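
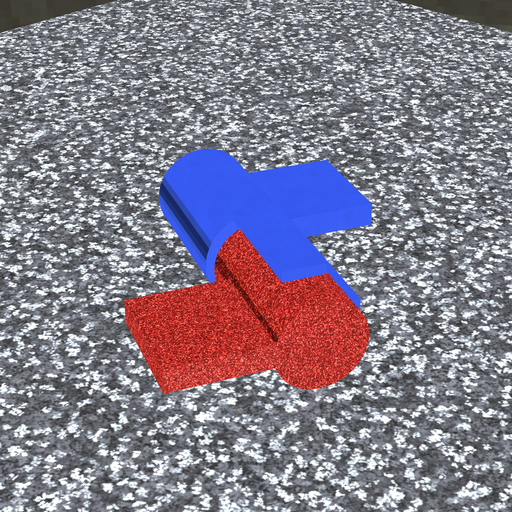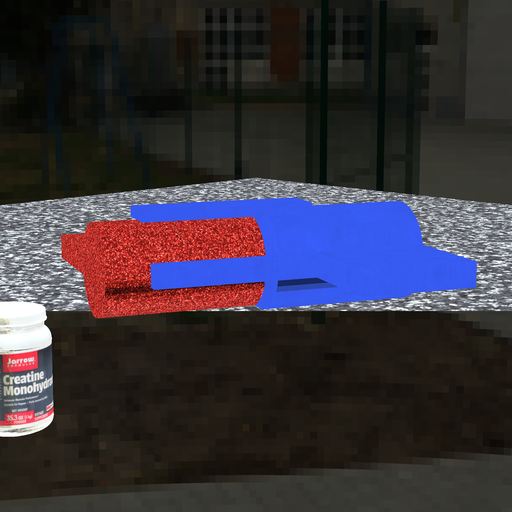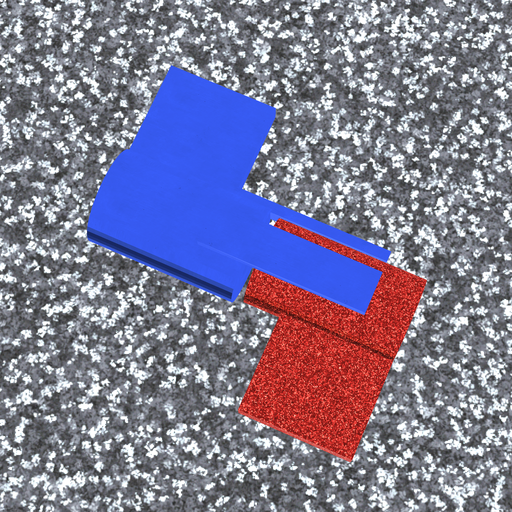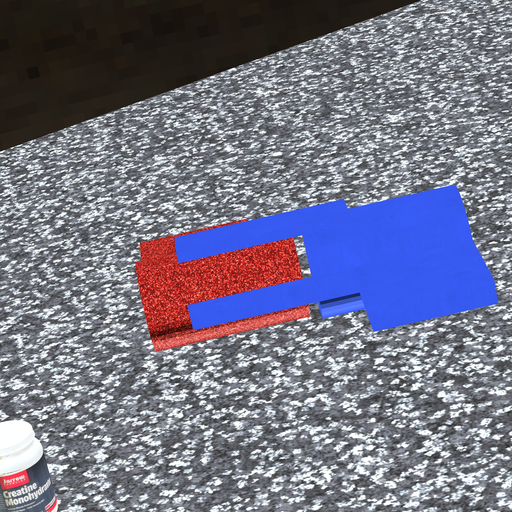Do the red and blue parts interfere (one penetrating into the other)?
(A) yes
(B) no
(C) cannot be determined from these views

(B) no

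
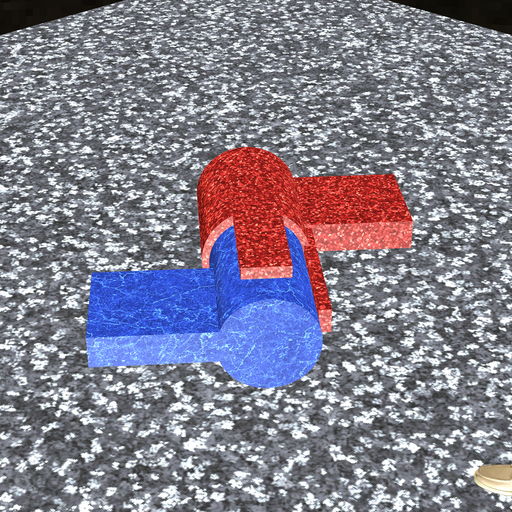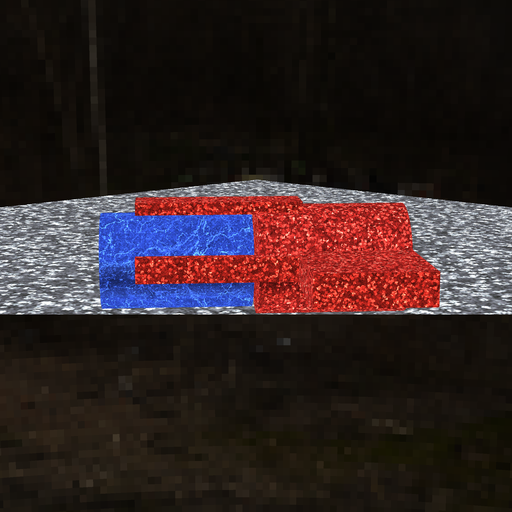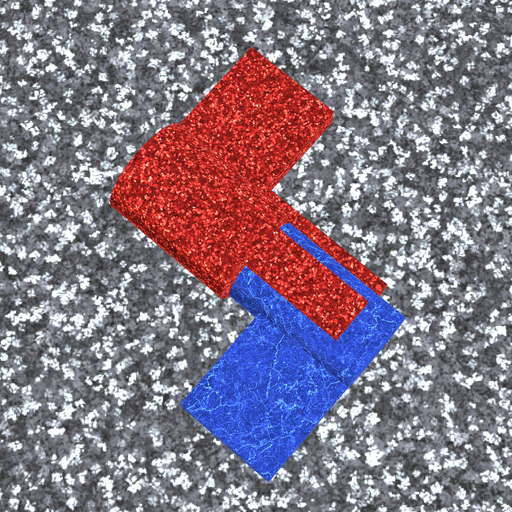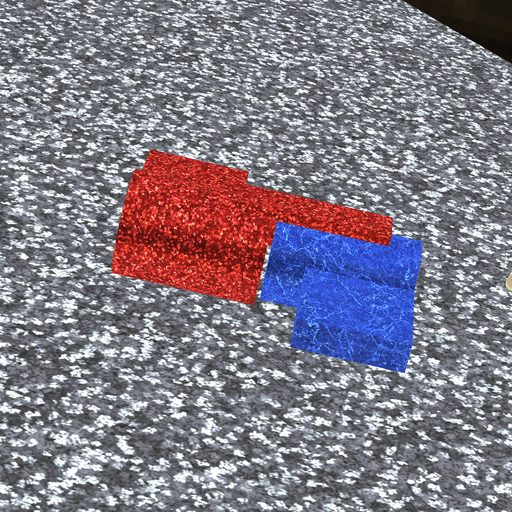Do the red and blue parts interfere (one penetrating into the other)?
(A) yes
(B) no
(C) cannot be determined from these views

(B) no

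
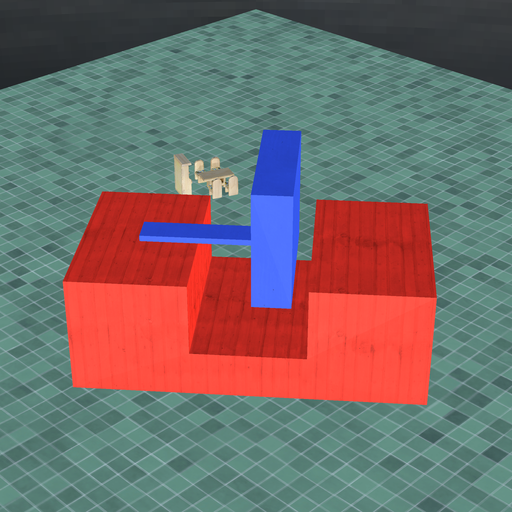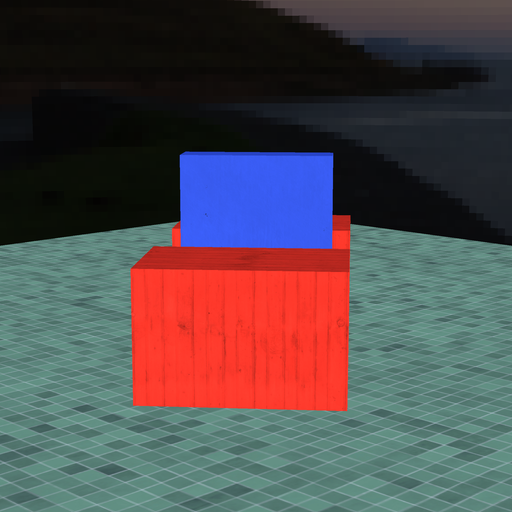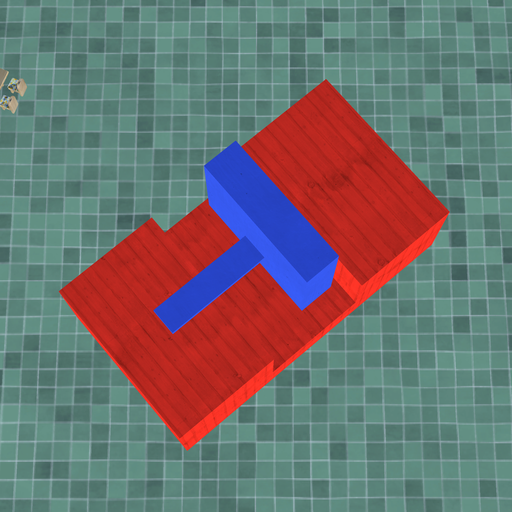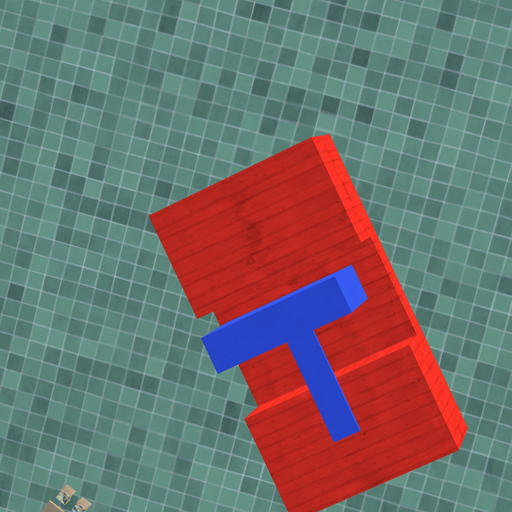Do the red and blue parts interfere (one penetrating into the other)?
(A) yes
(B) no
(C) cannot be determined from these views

(B) no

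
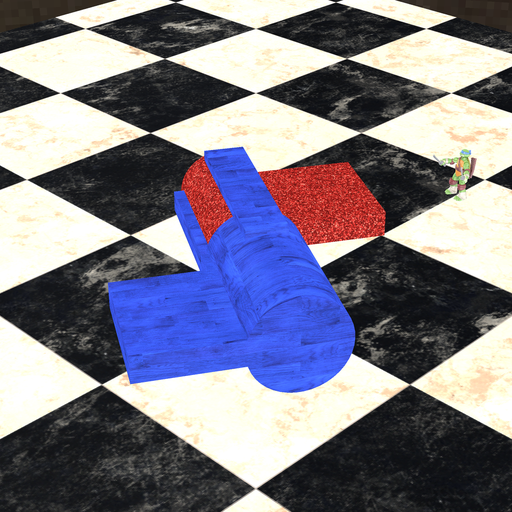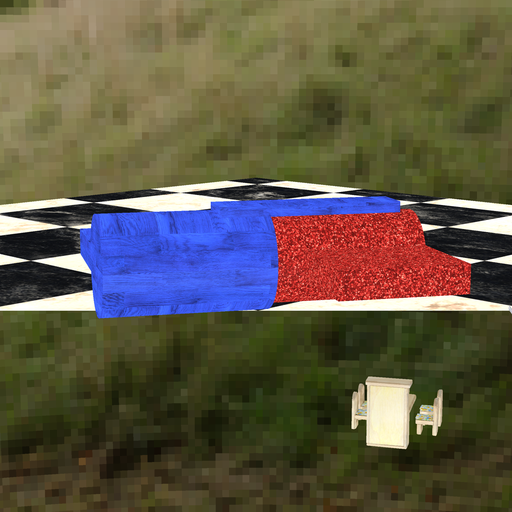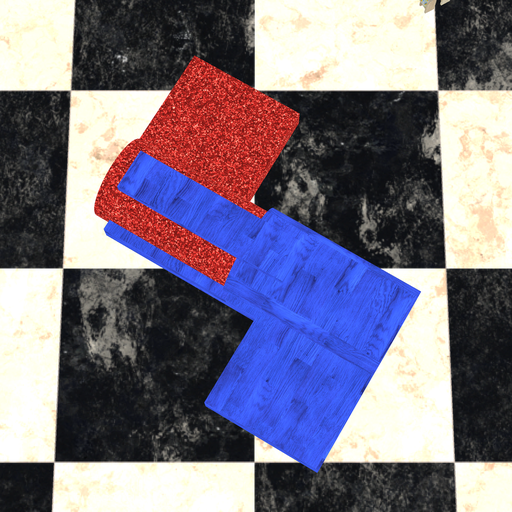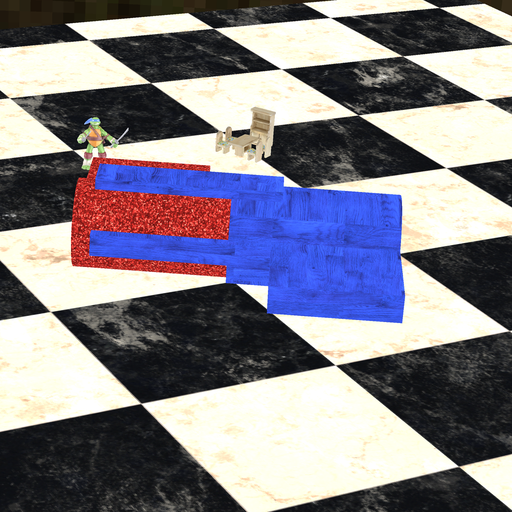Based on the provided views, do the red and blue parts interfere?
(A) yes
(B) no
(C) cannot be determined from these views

(A) yes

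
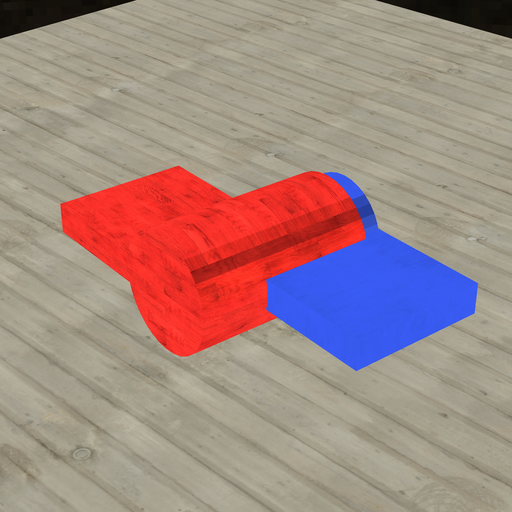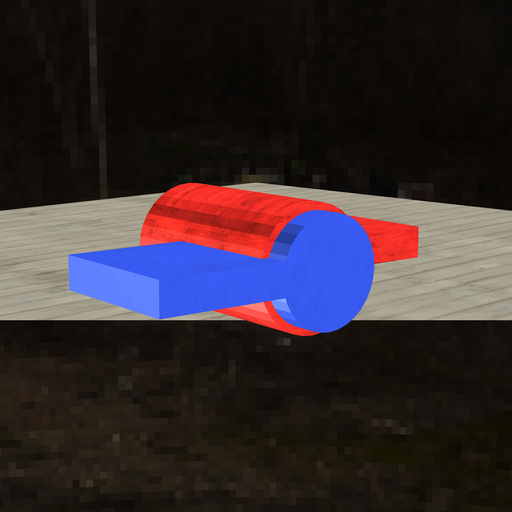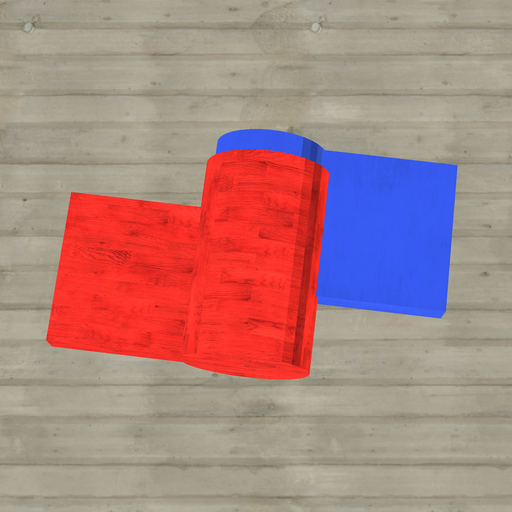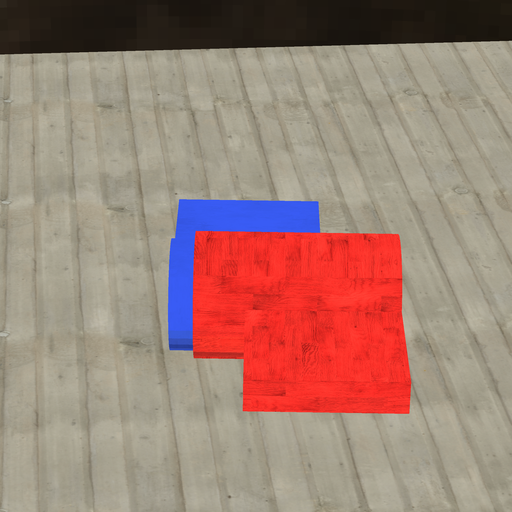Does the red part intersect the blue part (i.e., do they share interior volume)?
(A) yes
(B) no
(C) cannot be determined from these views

(A) yes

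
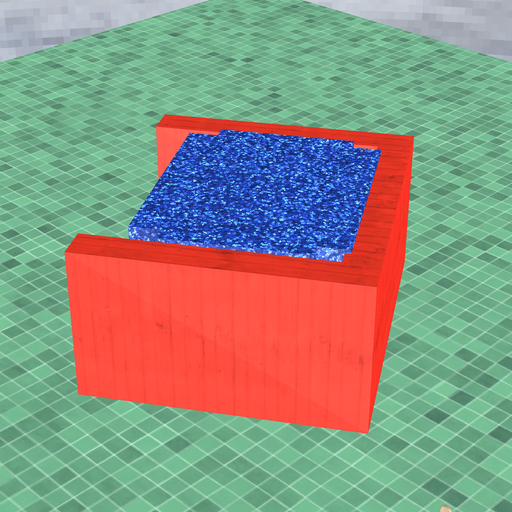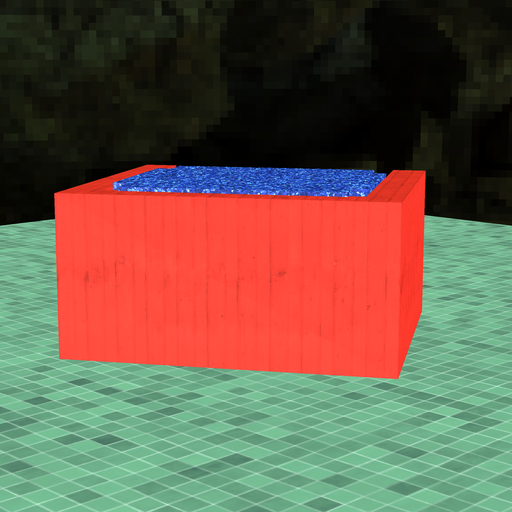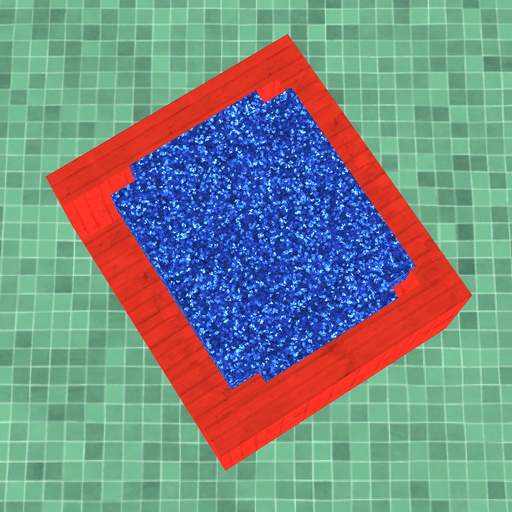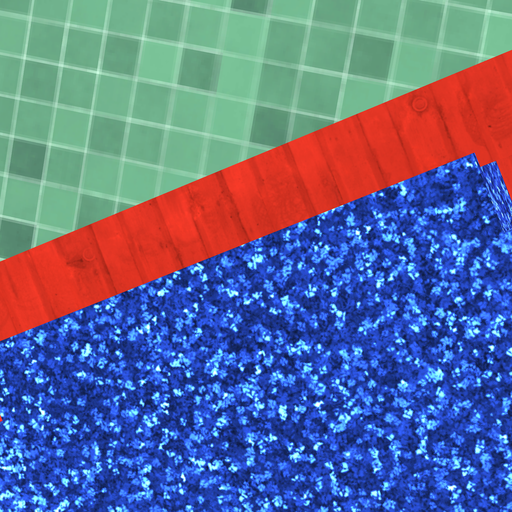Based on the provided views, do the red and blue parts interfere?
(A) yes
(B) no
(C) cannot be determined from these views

(A) yes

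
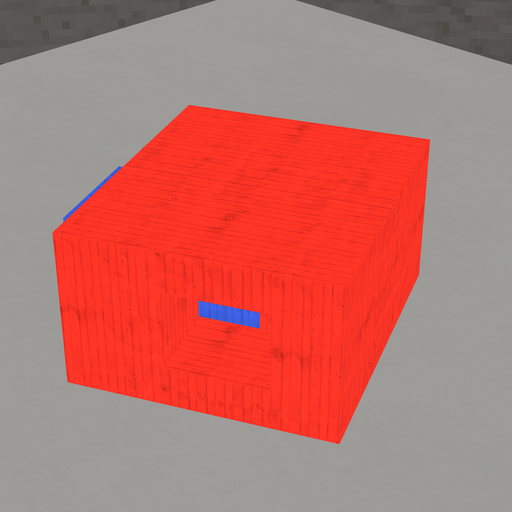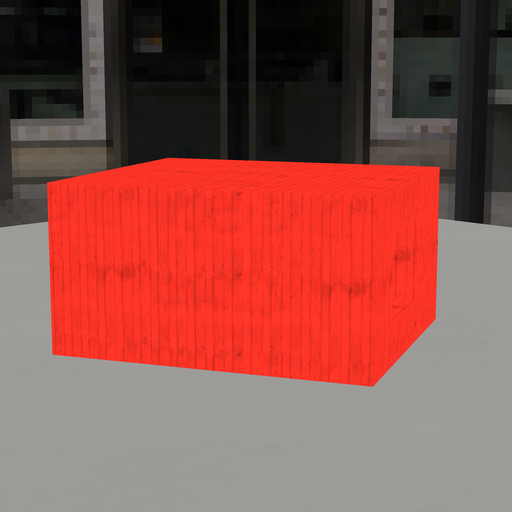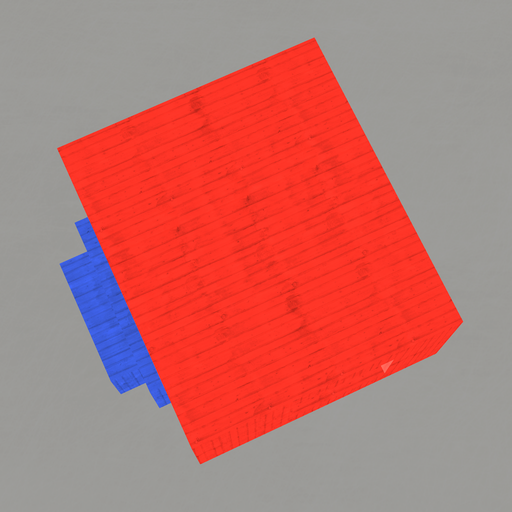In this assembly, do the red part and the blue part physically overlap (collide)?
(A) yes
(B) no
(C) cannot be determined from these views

(C) cannot be determined from these views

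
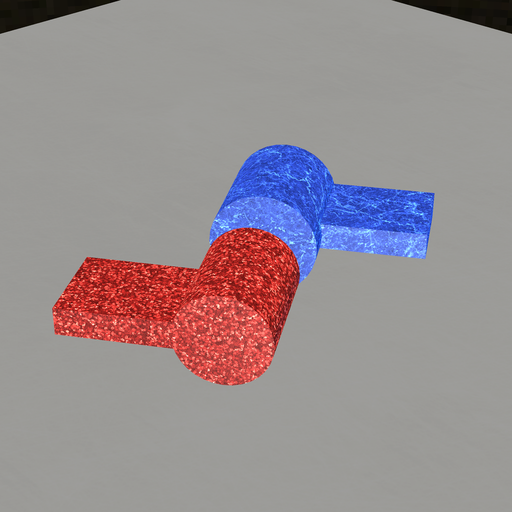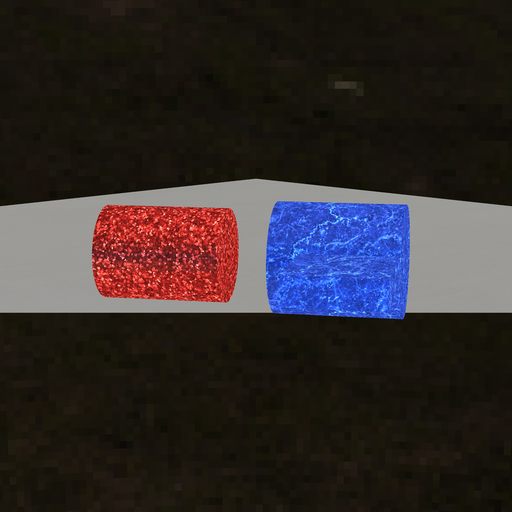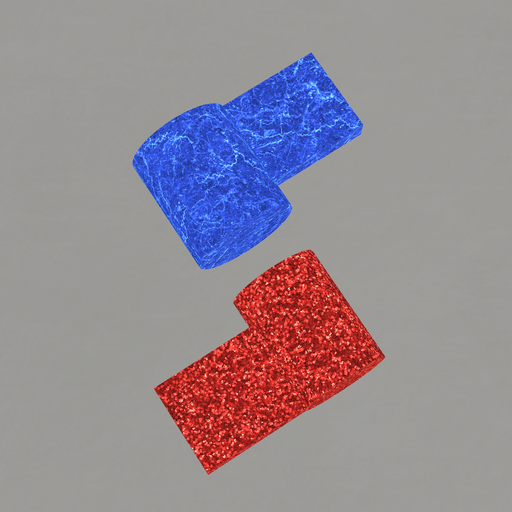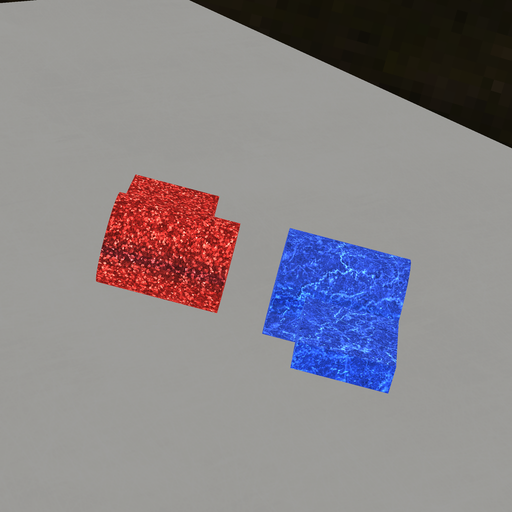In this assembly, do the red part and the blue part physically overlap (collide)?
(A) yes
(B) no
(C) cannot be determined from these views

(B) no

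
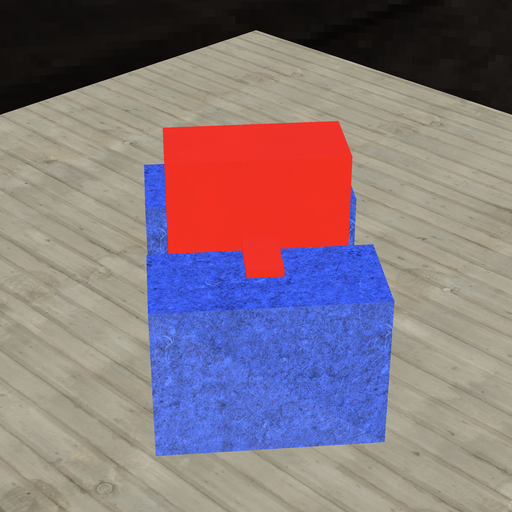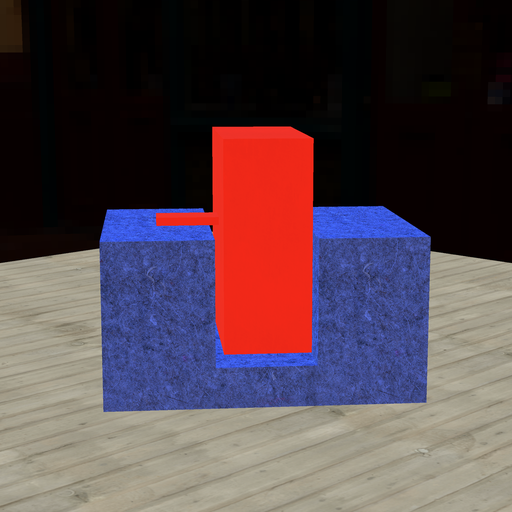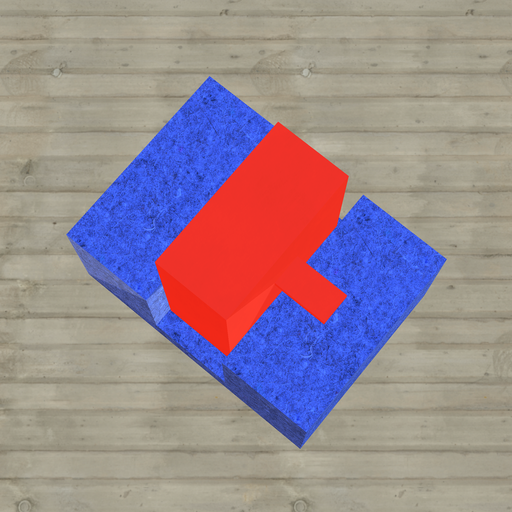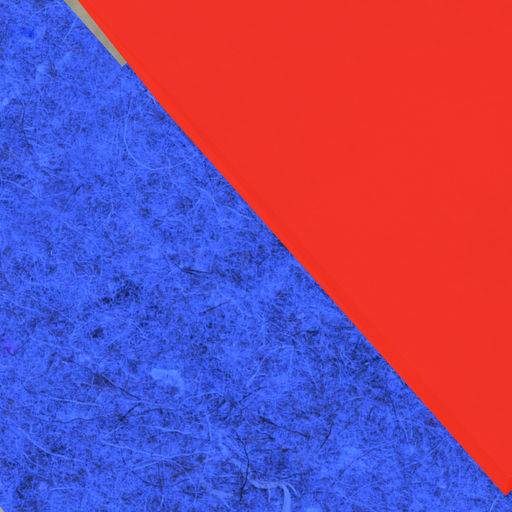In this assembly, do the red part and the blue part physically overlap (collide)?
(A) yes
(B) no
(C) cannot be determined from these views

(B) no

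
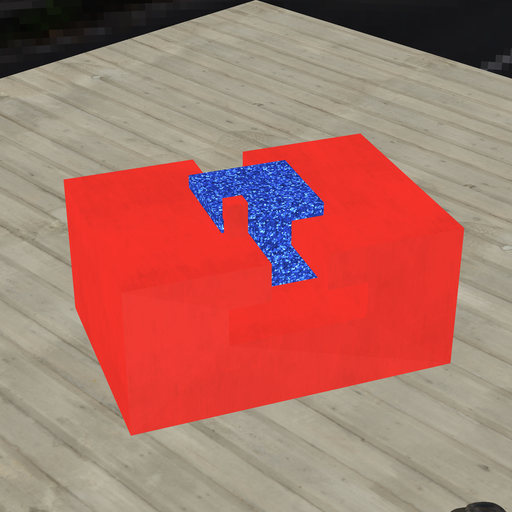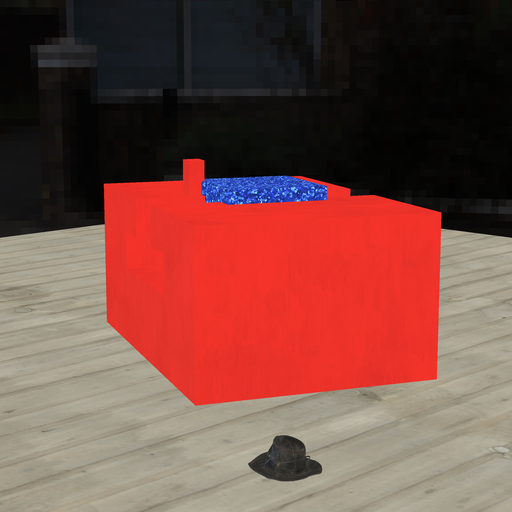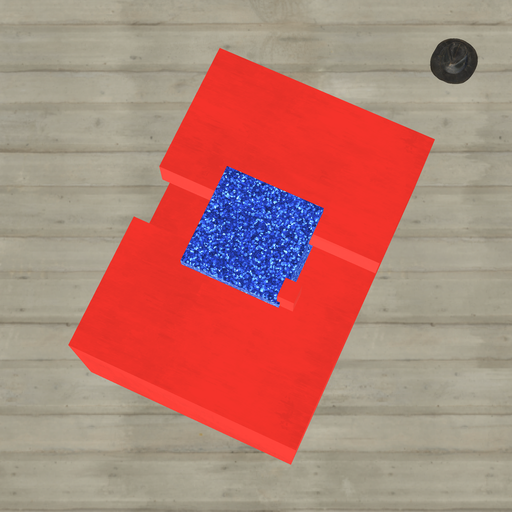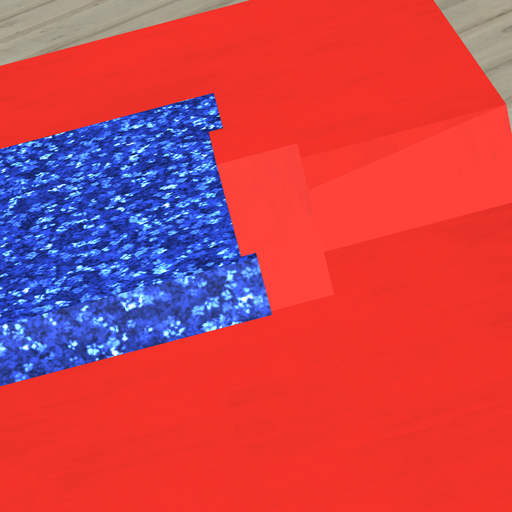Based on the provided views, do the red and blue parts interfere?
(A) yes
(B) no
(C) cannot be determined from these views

(A) yes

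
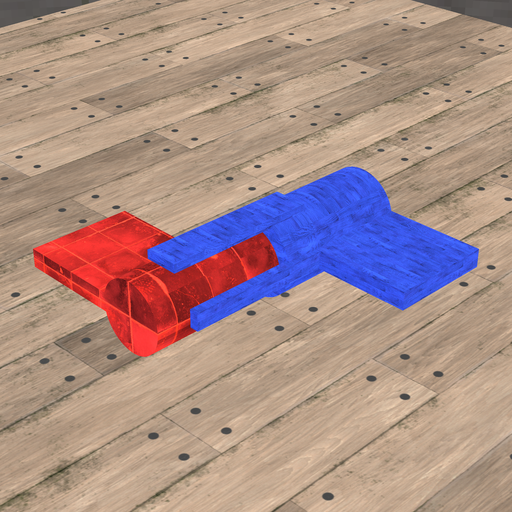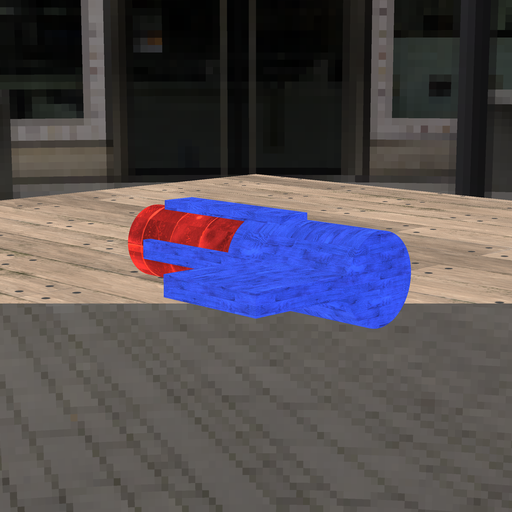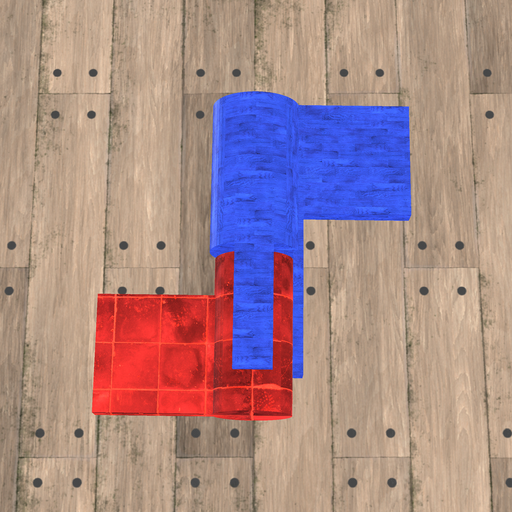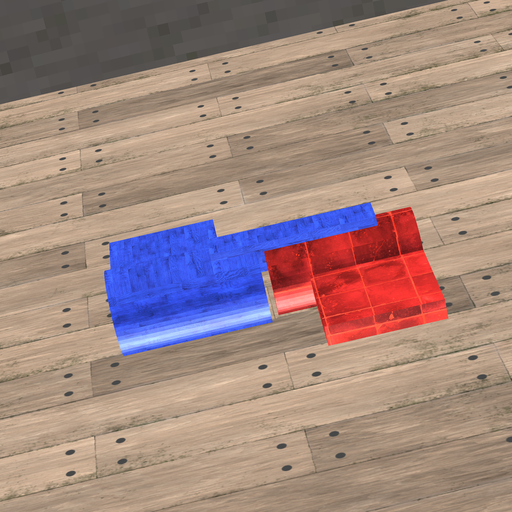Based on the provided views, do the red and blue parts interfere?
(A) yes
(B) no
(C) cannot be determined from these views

(B) no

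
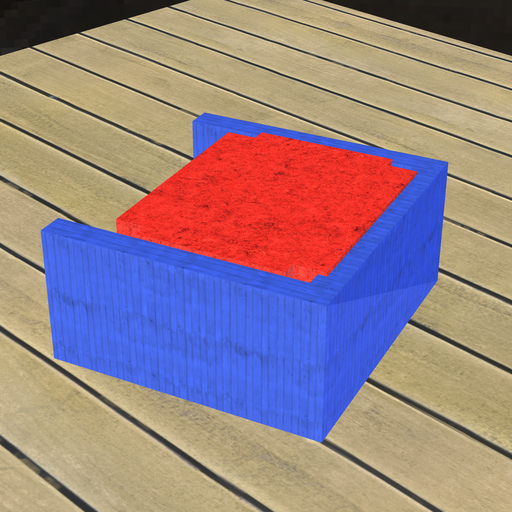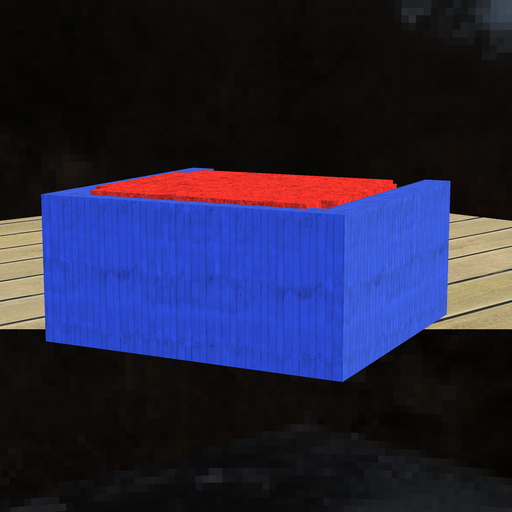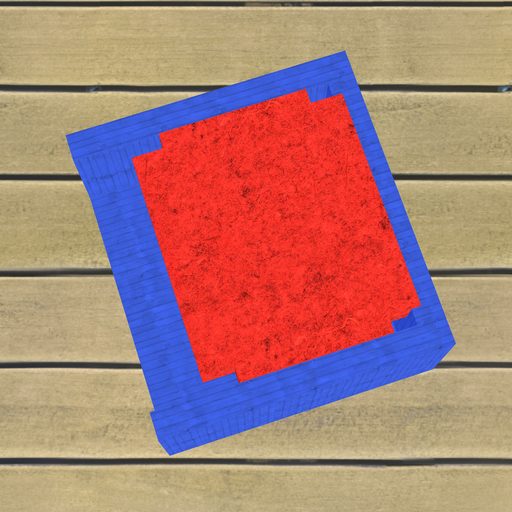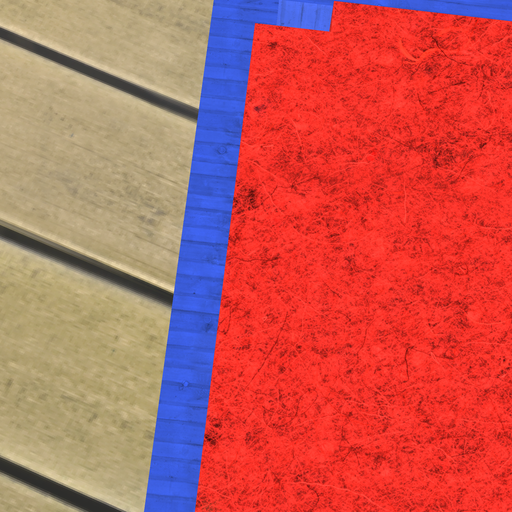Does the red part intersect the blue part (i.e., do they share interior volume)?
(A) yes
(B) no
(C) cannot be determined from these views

(A) yes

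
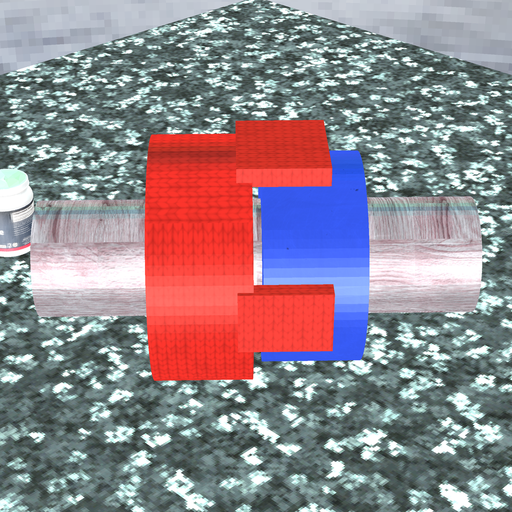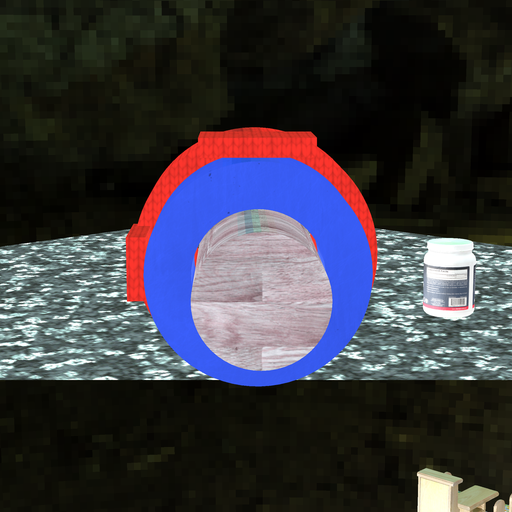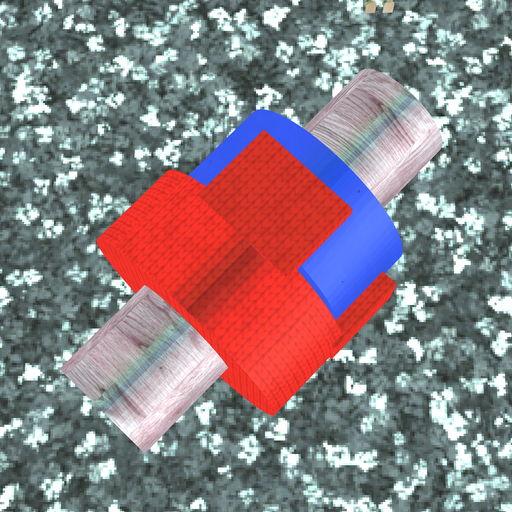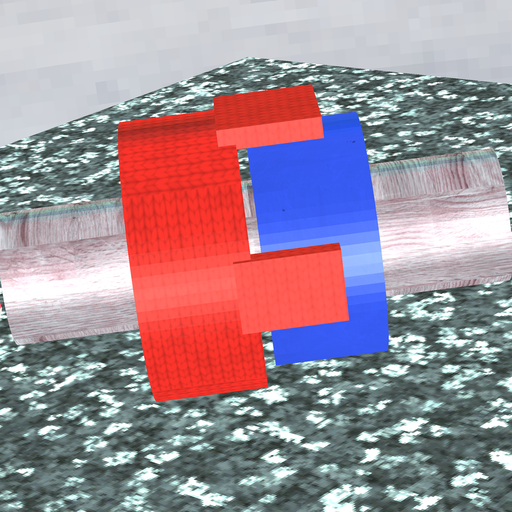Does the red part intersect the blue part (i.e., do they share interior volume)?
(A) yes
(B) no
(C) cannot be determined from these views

(B) no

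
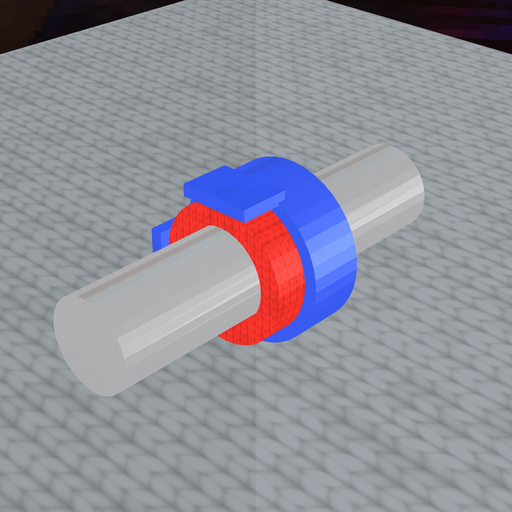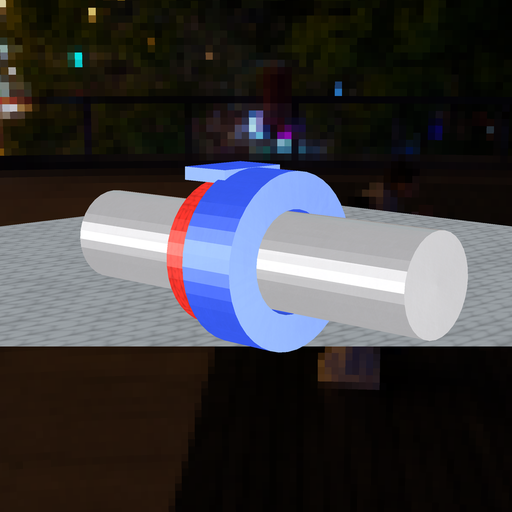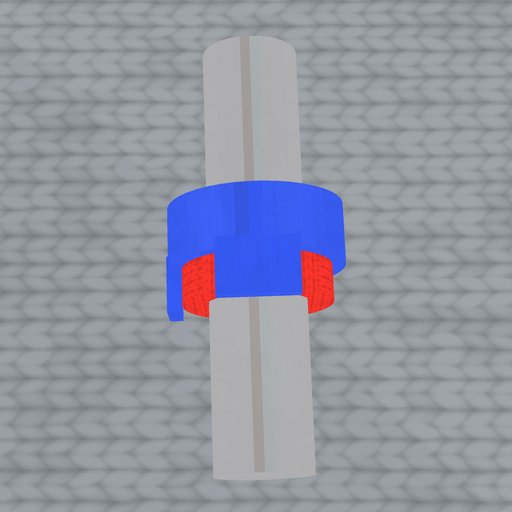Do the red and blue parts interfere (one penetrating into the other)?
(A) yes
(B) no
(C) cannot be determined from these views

(A) yes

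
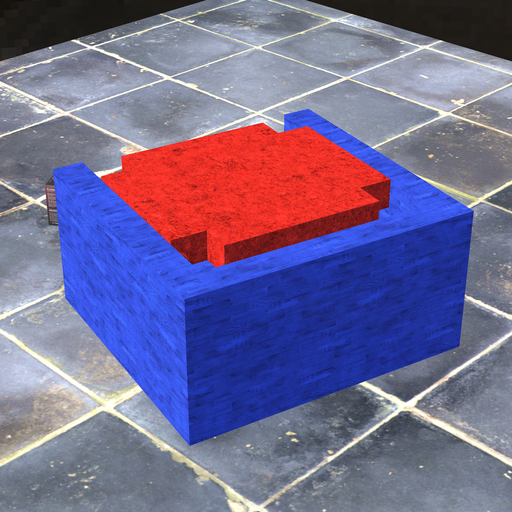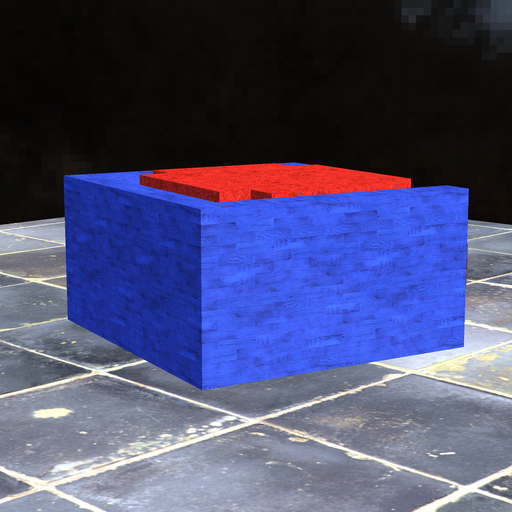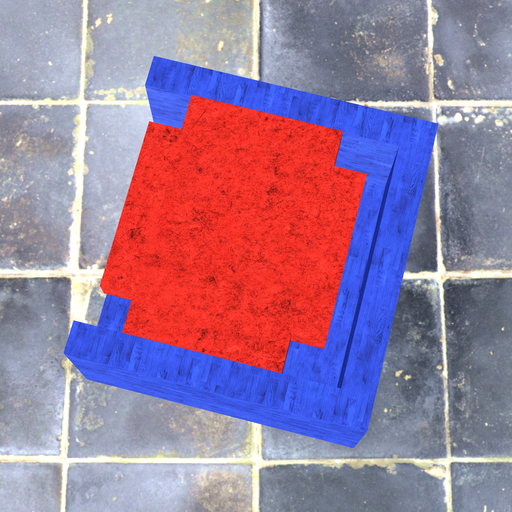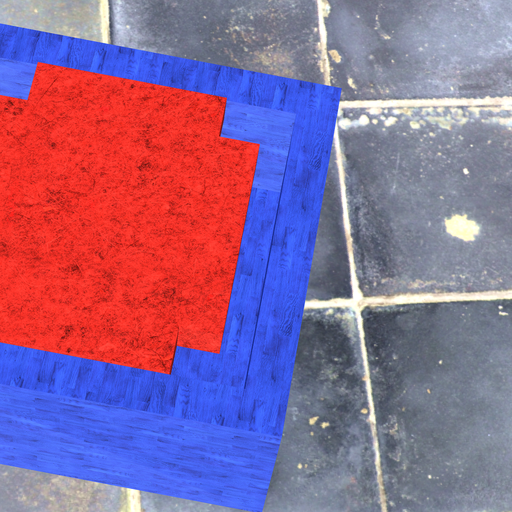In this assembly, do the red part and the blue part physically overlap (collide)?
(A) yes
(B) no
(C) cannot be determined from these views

(B) no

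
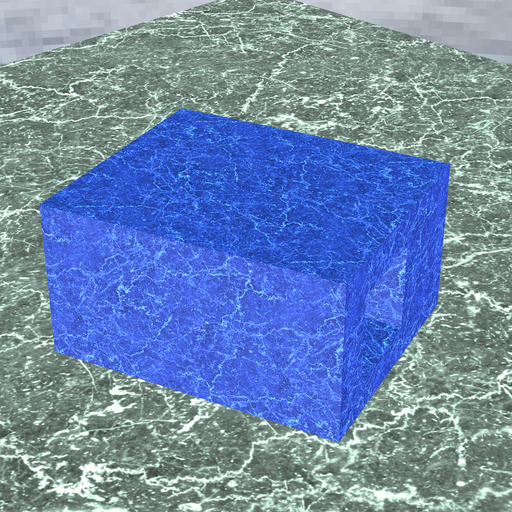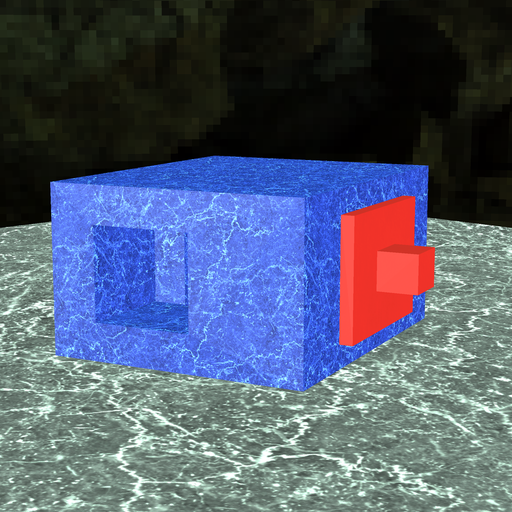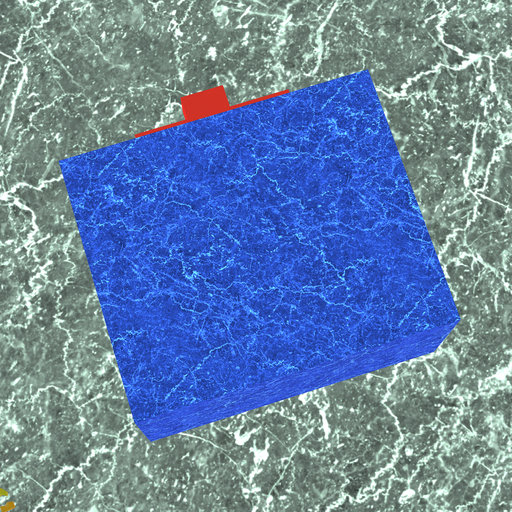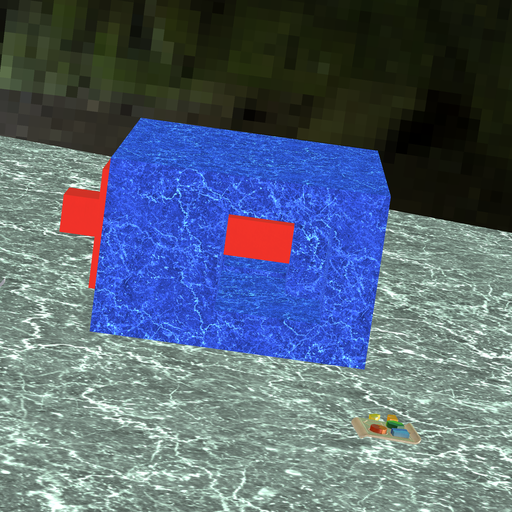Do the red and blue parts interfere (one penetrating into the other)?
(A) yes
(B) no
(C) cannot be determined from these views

(A) yes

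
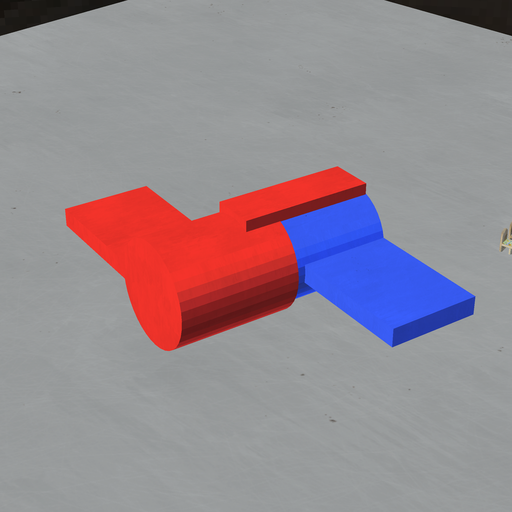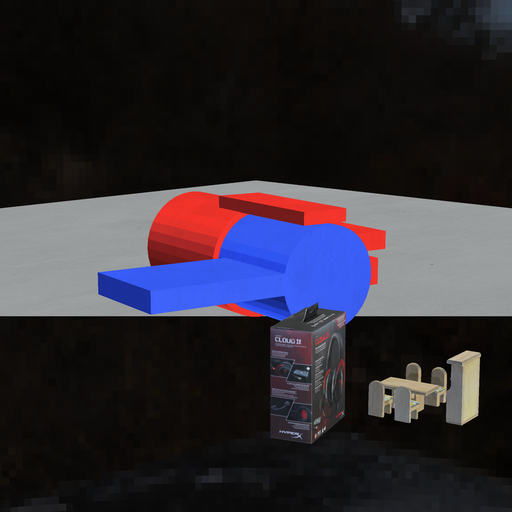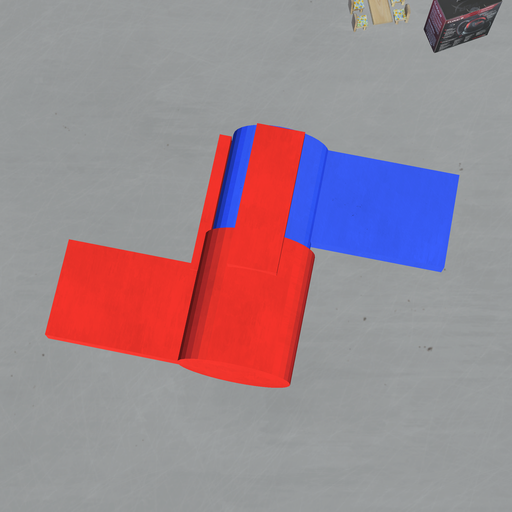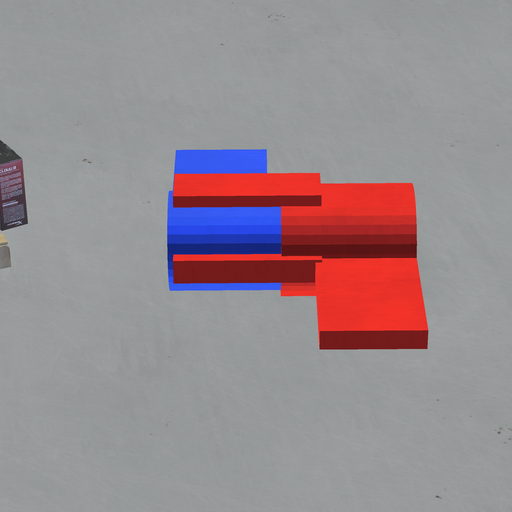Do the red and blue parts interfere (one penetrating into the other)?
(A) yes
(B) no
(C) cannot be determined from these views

(A) yes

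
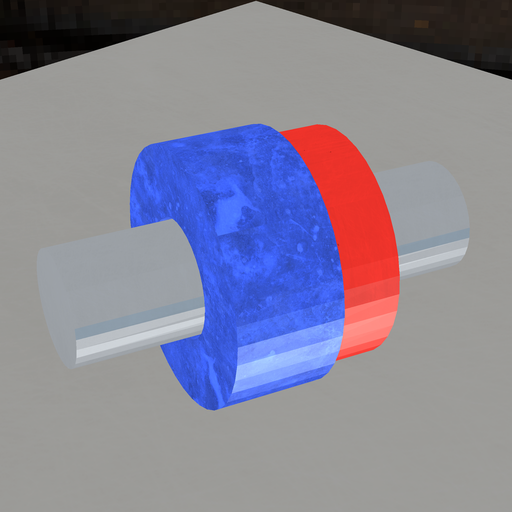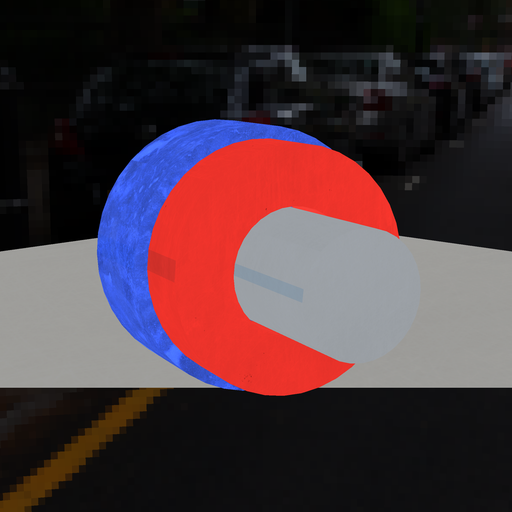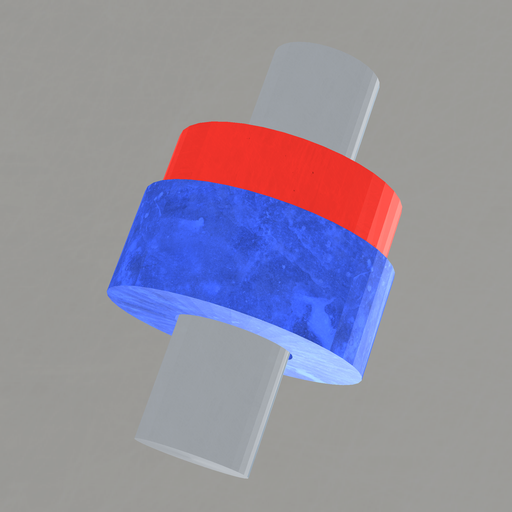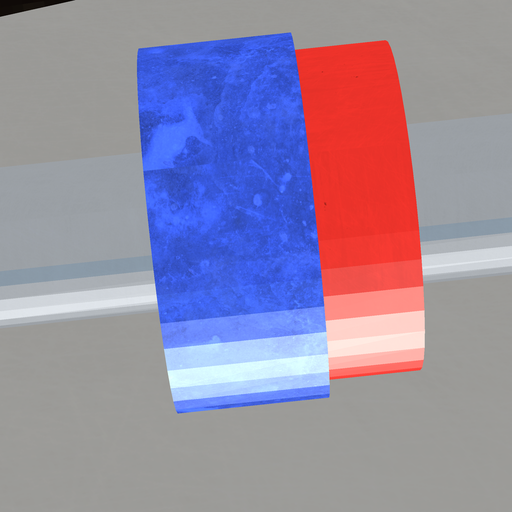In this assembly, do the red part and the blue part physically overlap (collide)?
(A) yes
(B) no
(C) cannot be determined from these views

(A) yes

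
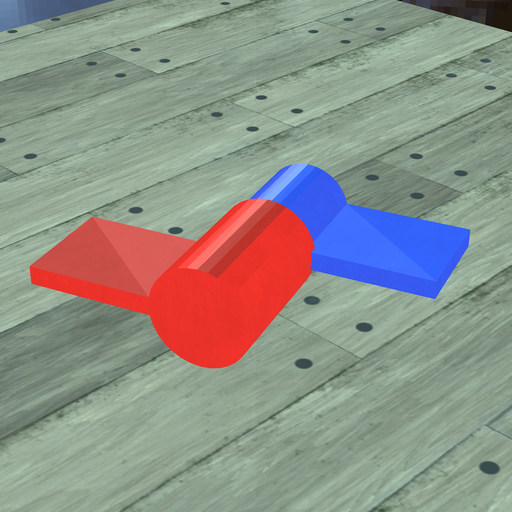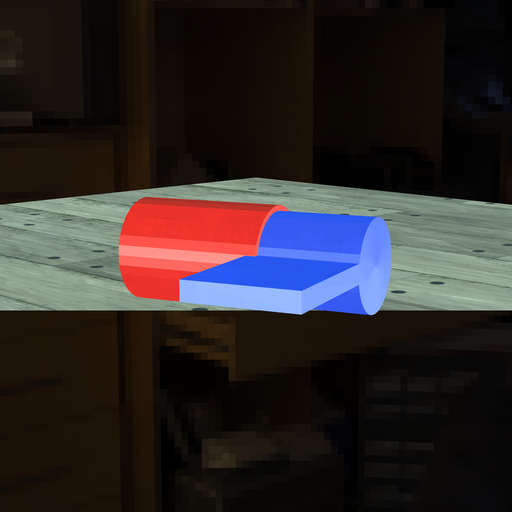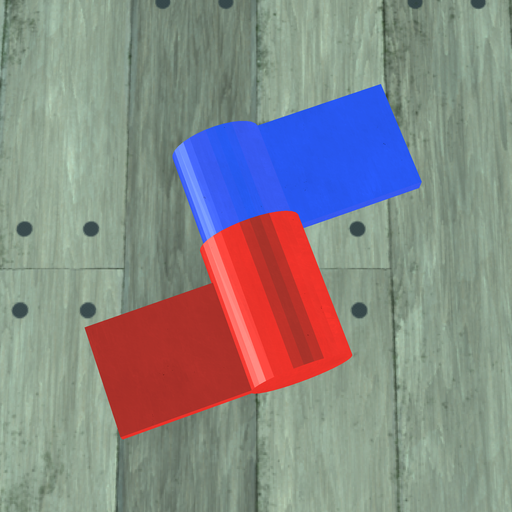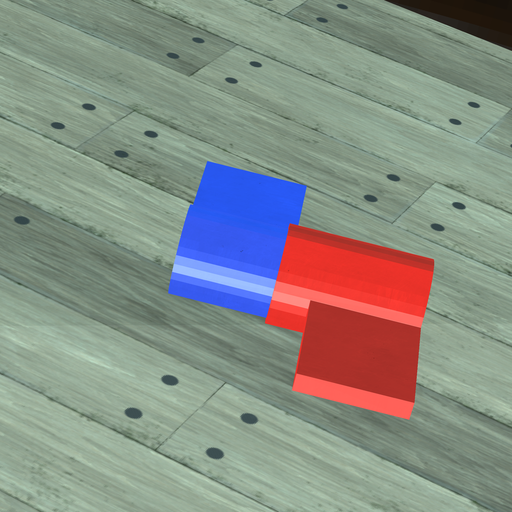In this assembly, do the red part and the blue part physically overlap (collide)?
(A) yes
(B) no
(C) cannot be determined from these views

(A) yes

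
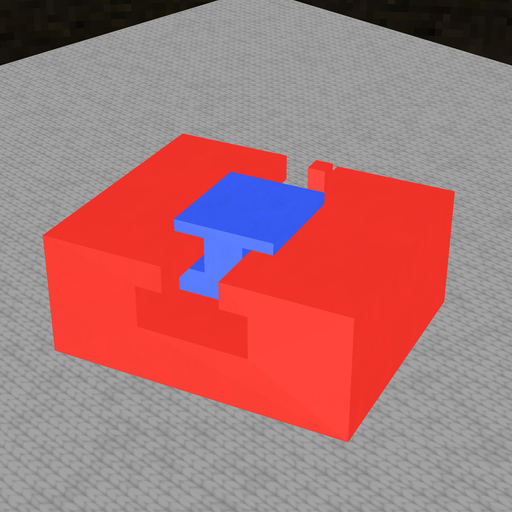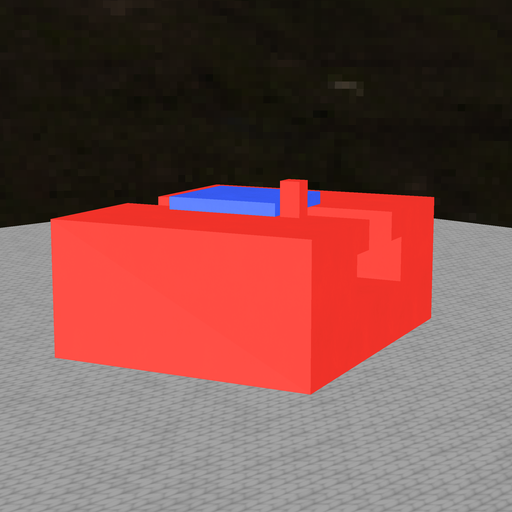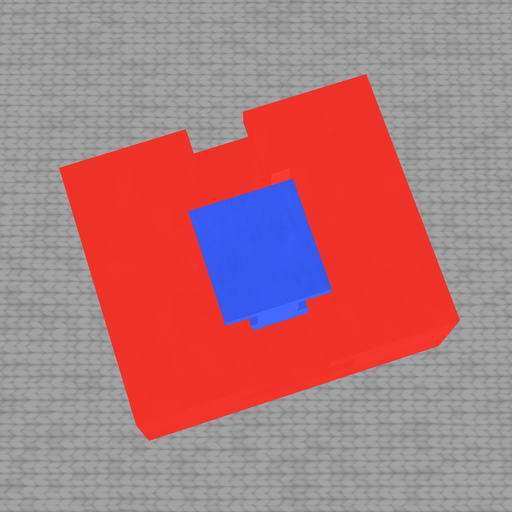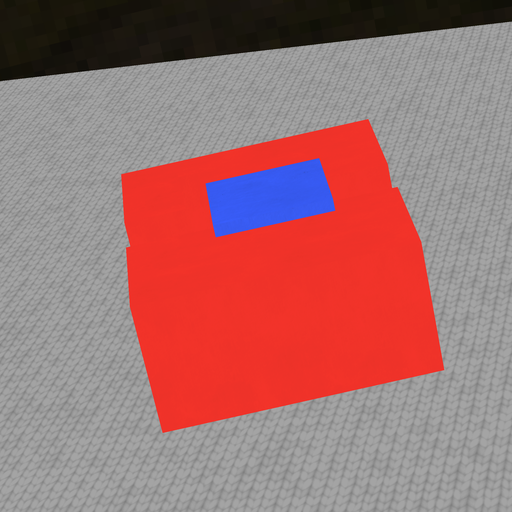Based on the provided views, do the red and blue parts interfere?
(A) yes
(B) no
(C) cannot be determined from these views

(B) no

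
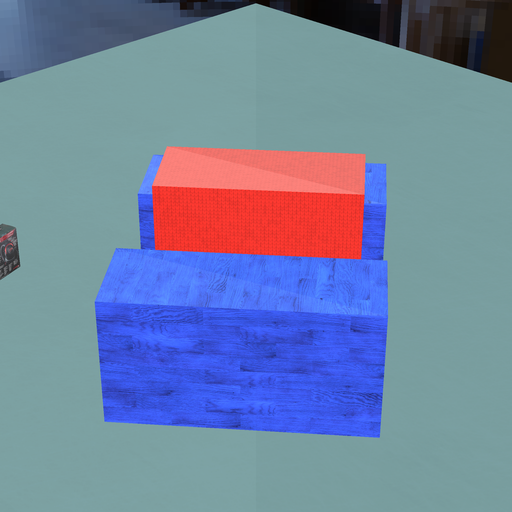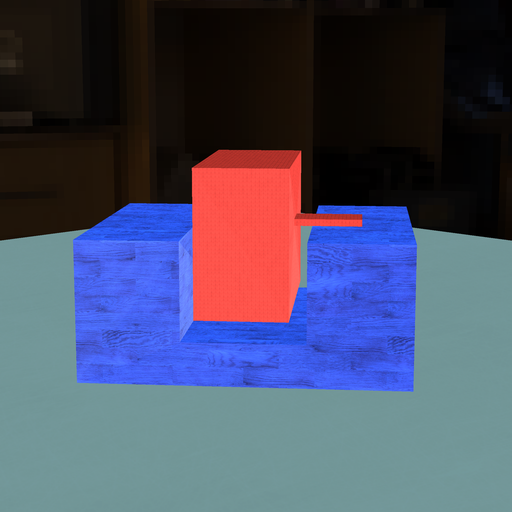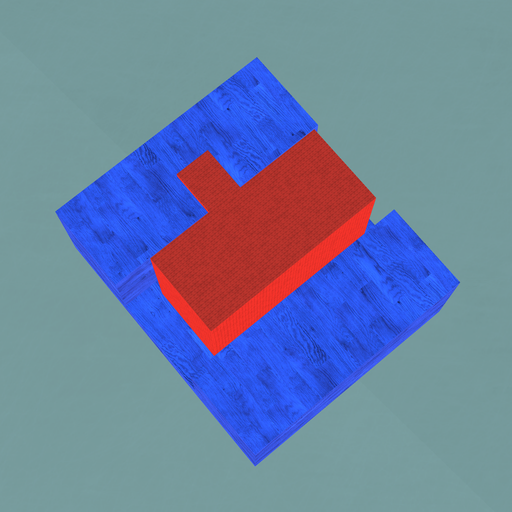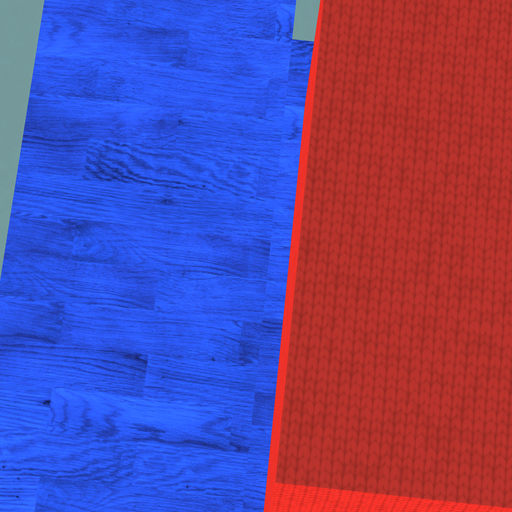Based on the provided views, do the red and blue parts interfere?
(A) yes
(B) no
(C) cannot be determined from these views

(B) no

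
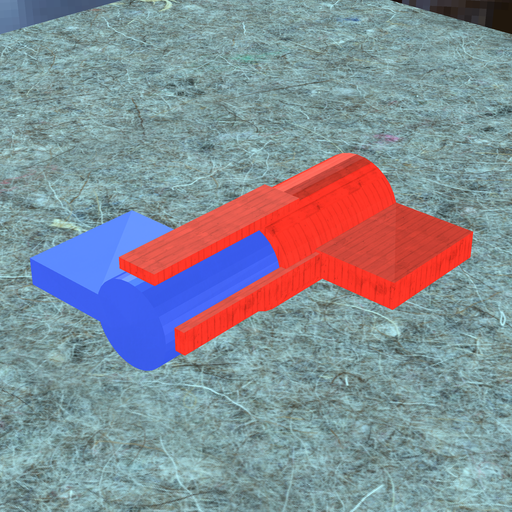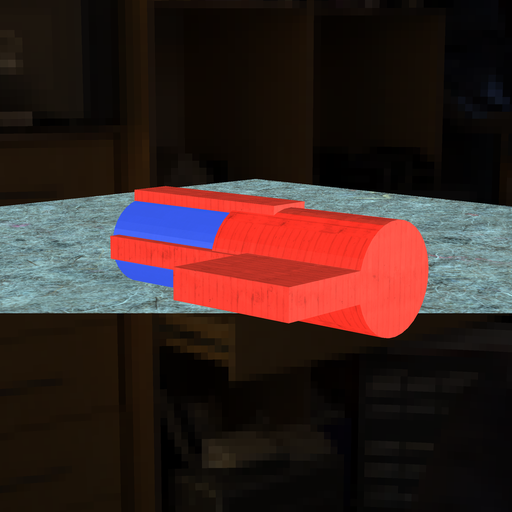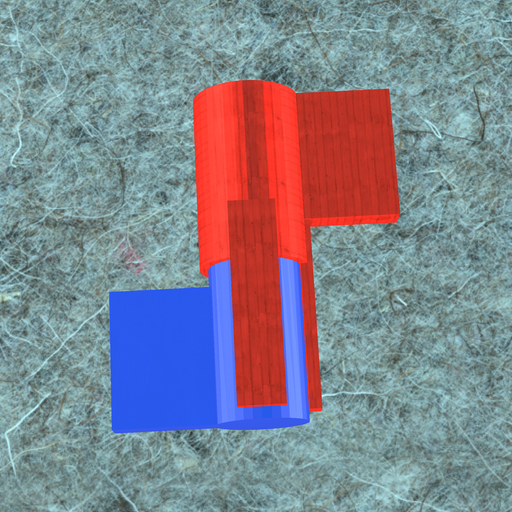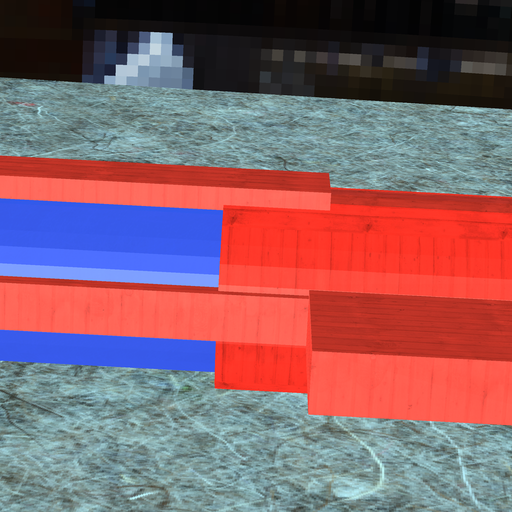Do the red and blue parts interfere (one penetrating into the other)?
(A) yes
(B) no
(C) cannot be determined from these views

(A) yes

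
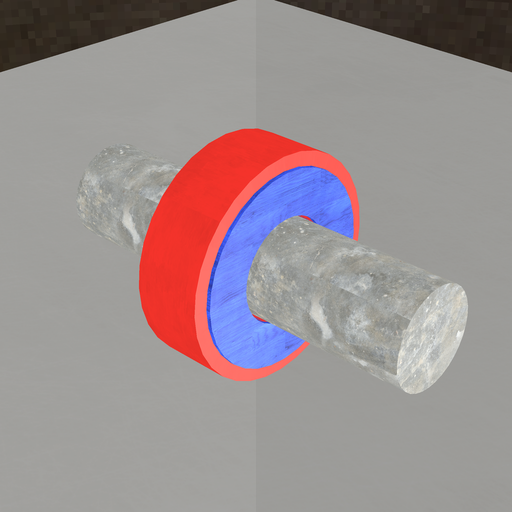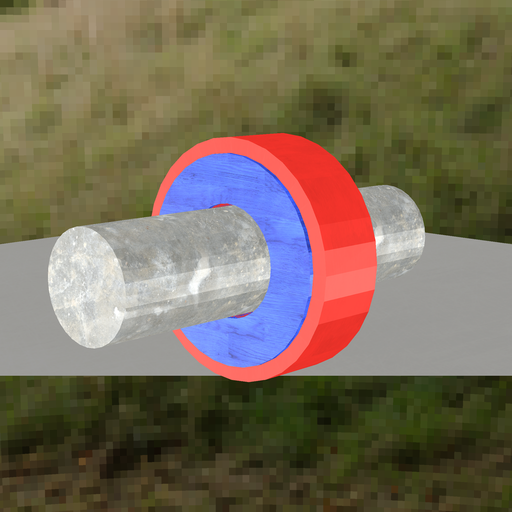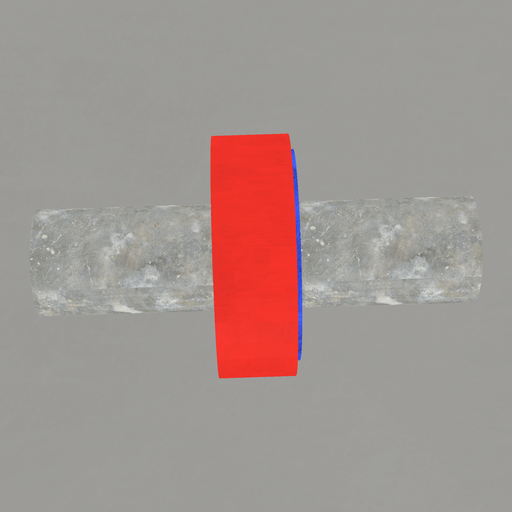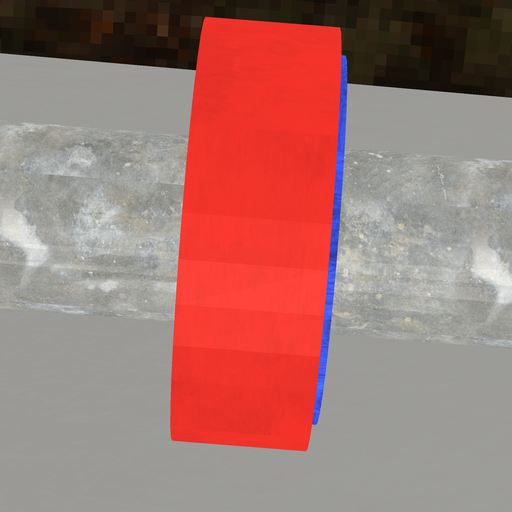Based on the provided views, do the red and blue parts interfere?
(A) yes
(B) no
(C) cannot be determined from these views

(A) yes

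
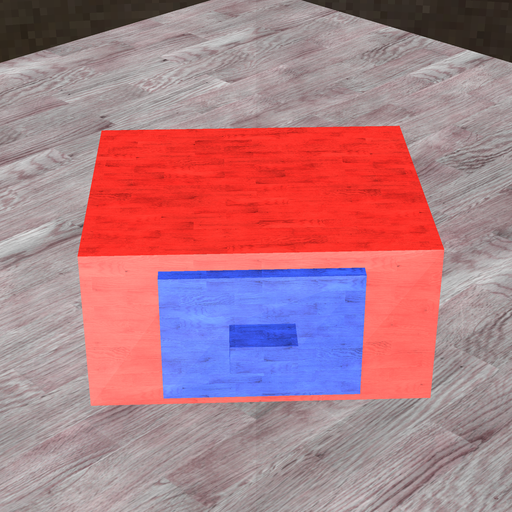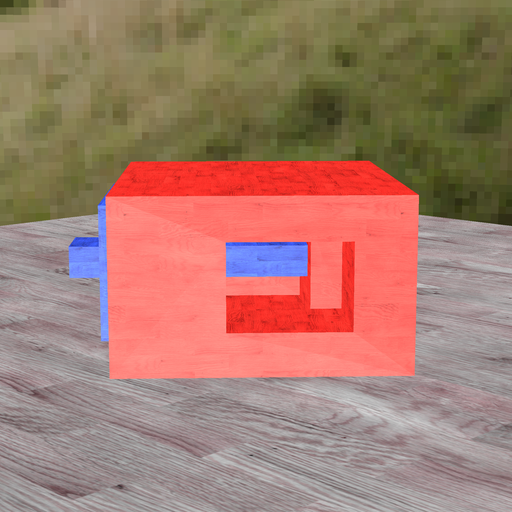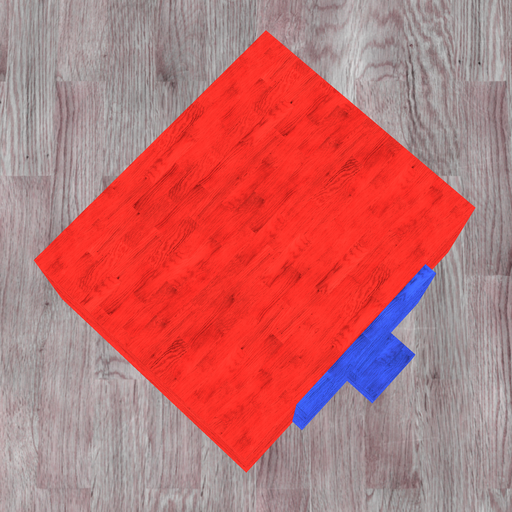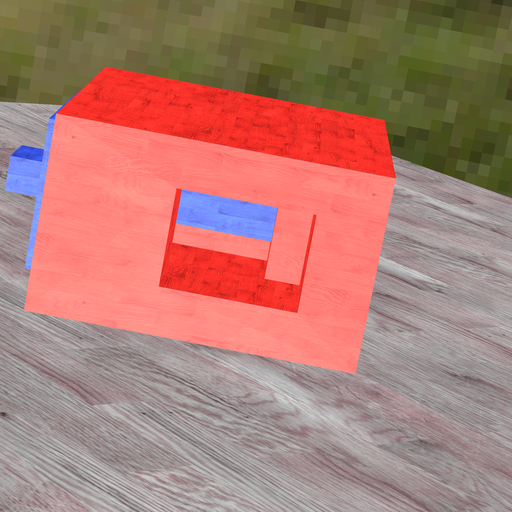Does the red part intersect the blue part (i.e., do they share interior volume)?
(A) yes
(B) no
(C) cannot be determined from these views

(A) yes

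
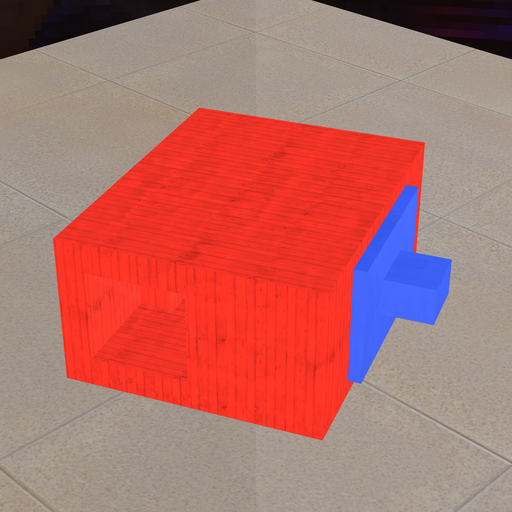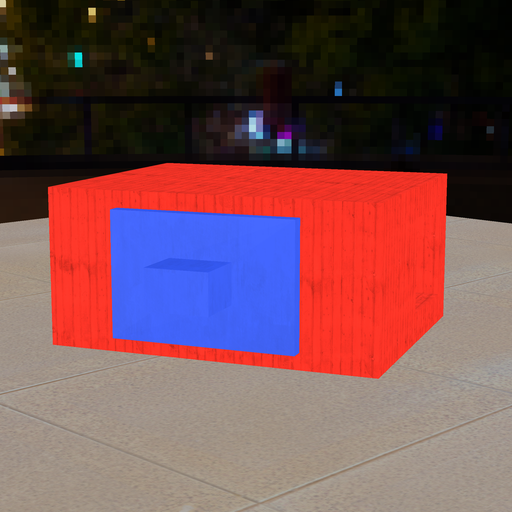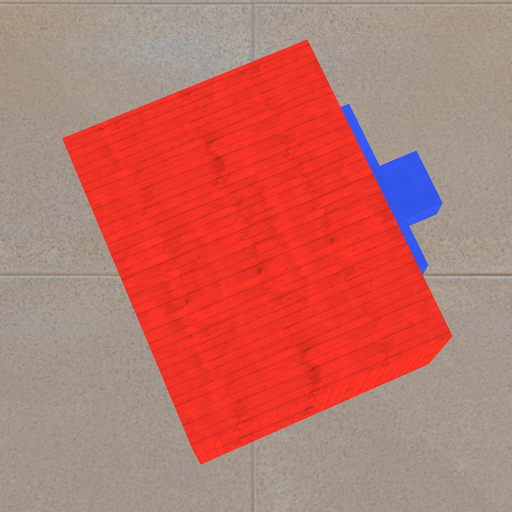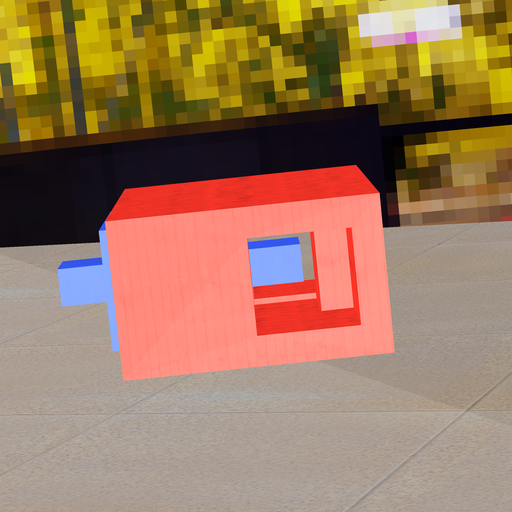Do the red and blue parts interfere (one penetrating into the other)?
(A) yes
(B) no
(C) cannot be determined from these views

(B) no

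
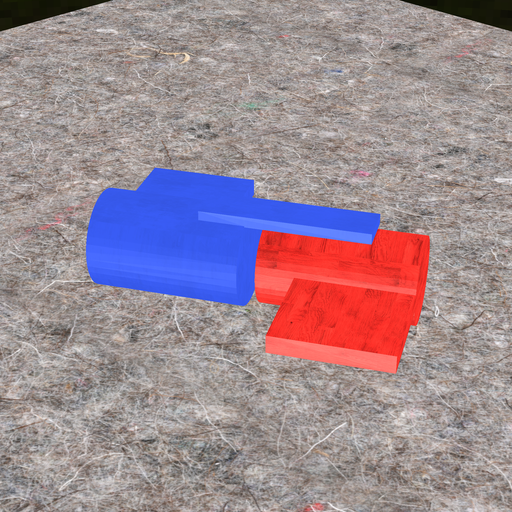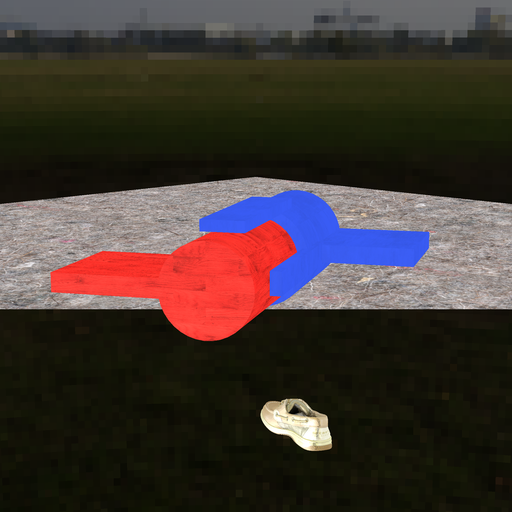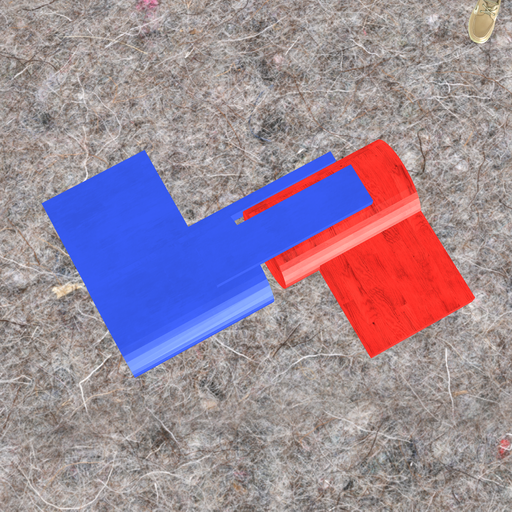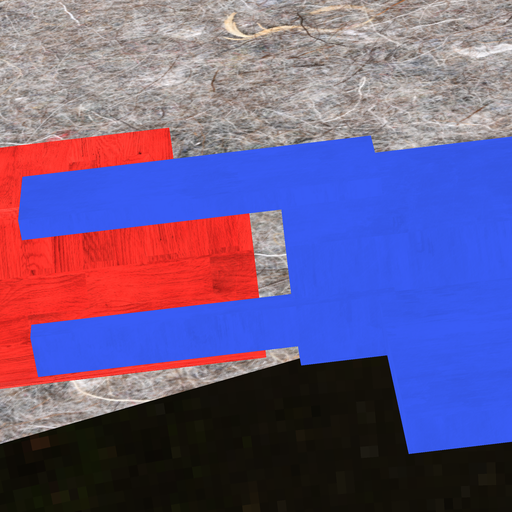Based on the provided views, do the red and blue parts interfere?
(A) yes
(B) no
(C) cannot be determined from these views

(B) no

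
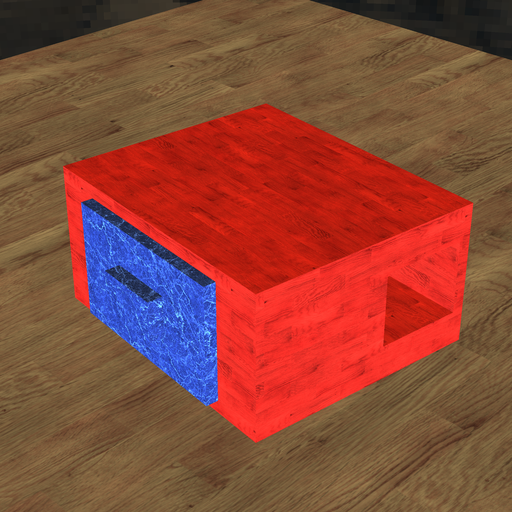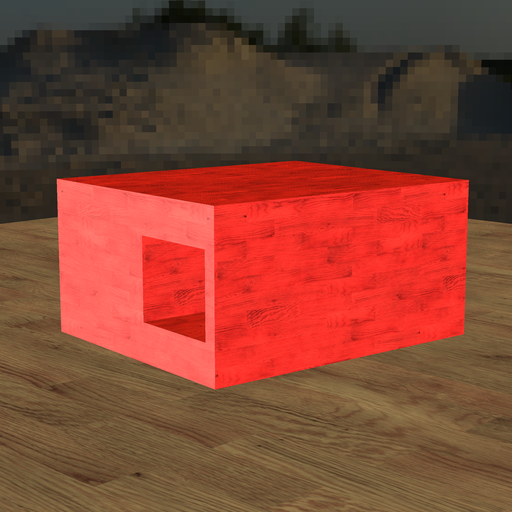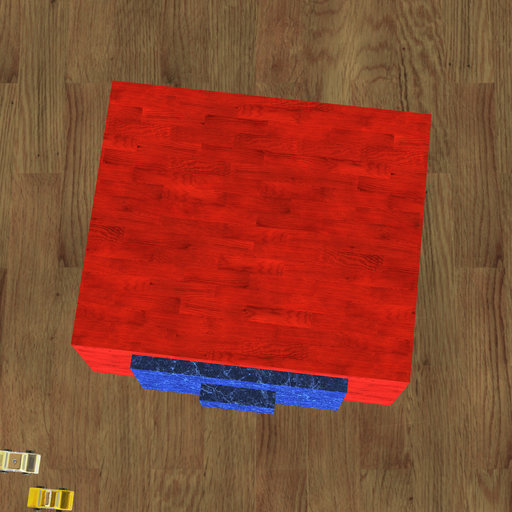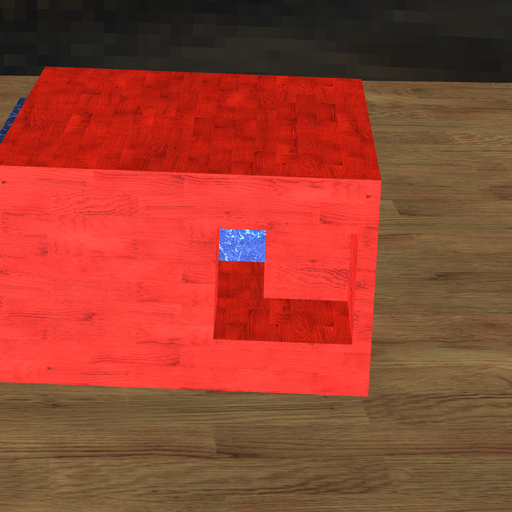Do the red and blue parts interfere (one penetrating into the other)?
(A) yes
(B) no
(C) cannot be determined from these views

(A) yes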